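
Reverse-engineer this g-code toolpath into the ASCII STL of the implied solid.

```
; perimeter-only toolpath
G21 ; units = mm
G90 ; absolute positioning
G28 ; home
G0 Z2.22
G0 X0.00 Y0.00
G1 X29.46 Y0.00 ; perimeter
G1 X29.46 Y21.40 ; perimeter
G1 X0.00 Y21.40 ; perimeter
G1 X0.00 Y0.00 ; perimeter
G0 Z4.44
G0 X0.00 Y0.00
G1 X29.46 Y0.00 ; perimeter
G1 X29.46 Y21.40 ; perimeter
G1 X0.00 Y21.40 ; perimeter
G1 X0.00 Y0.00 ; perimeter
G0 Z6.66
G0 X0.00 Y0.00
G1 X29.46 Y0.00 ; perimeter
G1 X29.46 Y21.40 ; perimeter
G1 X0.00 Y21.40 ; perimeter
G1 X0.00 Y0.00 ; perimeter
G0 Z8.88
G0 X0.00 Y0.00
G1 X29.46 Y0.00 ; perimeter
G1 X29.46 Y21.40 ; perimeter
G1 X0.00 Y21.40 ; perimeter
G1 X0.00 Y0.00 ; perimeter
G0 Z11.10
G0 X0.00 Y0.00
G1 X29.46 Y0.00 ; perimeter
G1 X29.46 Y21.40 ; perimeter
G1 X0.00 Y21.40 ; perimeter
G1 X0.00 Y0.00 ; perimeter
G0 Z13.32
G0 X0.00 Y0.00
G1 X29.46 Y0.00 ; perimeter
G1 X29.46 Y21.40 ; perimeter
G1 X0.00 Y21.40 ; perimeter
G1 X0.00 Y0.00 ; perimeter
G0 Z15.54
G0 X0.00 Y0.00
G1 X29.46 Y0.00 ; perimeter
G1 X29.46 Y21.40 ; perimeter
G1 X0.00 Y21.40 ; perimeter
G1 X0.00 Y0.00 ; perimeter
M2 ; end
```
solid part
  facet normal 0.0000 0.0000 -1.0000
    outer loop
      vertex 29.46 21.40 0.00
      vertex 29.46 0.00 0.00
      vertex 0.00 0.00 0.00
    endloop
  endfacet
  facet normal 0.0000 0.0000 -1.0000
    outer loop
      vertex 0.00 21.40 0.00
      vertex 29.46 21.40 0.00
      vertex 0.00 0.00 0.00
    endloop
  endfacet
  facet normal 0.0000 0.0000 1.0000
    outer loop
      vertex 0.00 0.00 15.54
      vertex 29.46 0.00 15.54
      vertex 29.46 21.40 15.54
    endloop
  endfacet
  facet normal 0.0000 0.0000 1.0000
    outer loop
      vertex 0.00 0.00 15.54
      vertex 29.46 21.40 15.54
      vertex 0.00 21.40 15.54
    endloop
  endfacet
  facet normal 0.0000 -1.0000 0.0000
    outer loop
      vertex 0.00 0.00 0.00
      vertex 29.46 0.00 0.00
      vertex 29.46 0.00 15.54
    endloop
  endfacet
  facet normal 0.0000 -1.0000 0.0000
    outer loop
      vertex 0.00 0.00 0.00
      vertex 29.46 0.00 15.54
      vertex 0.00 0.00 15.54
    endloop
  endfacet
  facet normal 0.0000 1.0000 0.0000
    outer loop
      vertex 29.46 21.40 15.54
      vertex 29.46 21.40 0.00
      vertex 0.00 21.40 0.00
    endloop
  endfacet
  facet normal 0.0000 1.0000 0.0000
    outer loop
      vertex 0.00 21.40 15.54
      vertex 29.46 21.40 15.54
      vertex 0.00 21.40 0.00
    endloop
  endfacet
  facet normal -1.0000 0.0000 0.0000
    outer loop
      vertex 0.00 21.40 15.54
      vertex 0.00 21.40 0.00
      vertex 0.00 0.00 0.00
    endloop
  endfacet
  facet normal -1.0000 0.0000 0.0000
    outer loop
      vertex 0.00 0.00 15.54
      vertex 0.00 21.40 15.54
      vertex 0.00 0.00 0.00
    endloop
  endfacet
  facet normal 1.0000 0.0000 0.0000
    outer loop
      vertex 29.46 0.00 0.00
      vertex 29.46 21.40 0.00
      vertex 29.46 21.40 15.54
    endloop
  endfacet
  facet normal 1.0000 0.0000 0.0000
    outer loop
      vertex 29.46 0.00 0.00
      vertex 29.46 21.40 15.54
      vertex 29.46 0.00 15.54
    endloop
  endfacet
endsolid part

The G0 Z moves step by Δz≈2.22 mm. Every layer's G1 loop is the same polygon, so the solid is a straight extrusion of it from z=0 to z≈15.5. Closing with flat bottom and top caps and triangulating gives 12 facets — a rectangular box, roughly 29.5 × 21.4 mm footprint and 15.5 mm tall.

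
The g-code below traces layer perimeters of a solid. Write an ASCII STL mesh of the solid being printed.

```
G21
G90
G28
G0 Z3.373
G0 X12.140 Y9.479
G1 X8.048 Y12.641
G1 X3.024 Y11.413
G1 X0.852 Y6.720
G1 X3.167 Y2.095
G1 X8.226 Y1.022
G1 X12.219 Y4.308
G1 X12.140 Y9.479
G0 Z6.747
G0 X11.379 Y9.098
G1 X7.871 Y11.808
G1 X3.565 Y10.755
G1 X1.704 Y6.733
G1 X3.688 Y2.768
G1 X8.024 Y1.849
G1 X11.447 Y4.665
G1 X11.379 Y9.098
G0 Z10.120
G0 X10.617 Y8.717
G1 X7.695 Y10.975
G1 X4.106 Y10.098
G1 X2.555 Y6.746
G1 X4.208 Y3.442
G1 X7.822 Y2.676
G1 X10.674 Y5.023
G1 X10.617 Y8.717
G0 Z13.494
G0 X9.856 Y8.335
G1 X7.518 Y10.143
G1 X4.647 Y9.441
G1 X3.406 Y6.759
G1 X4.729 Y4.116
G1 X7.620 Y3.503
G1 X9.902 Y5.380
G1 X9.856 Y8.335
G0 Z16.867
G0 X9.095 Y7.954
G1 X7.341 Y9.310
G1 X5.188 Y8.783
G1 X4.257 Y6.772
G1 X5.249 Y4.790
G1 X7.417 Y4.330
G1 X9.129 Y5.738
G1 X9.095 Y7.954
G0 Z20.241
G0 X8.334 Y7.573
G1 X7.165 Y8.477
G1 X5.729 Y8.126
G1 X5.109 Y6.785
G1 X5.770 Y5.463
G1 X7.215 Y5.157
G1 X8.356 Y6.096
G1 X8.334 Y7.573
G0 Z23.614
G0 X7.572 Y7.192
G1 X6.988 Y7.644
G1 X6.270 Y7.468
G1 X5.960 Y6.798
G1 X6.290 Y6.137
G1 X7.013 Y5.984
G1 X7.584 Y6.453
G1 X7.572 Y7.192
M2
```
solid part
  facet normal 0.0000 0.0000 -1.0000
    outer loop
      vertex 2.483 12.070 0.000
      vertex 8.225 13.474 0.000
      vertex 12.901 9.860 0.000
    endloop
  endfacet
  facet normal 0.0000 0.0000 -1.0000
    outer loop
      vertex 0.001 6.707 0.000
      vertex 2.483 12.070 0.000
      vertex 12.901 9.860 0.000
    endloop
  endfacet
  facet normal 0.0000 0.0000 -1.0000
    outer loop
      vertex 2.647 1.421 0.000
      vertex 0.001 6.707 0.000
      vertex 12.901 9.860 0.000
    endloop
  endfacet
  facet normal 0.0000 0.0000 -1.0000
    outer loop
      vertex 8.428 0.195 0.000
      vertex 2.647 1.421 0.000
      vertex 12.901 9.860 0.000
    endloop
  endfacet
  facet normal 0.0000 0.0000 -1.0000
    outer loop
      vertex 12.992 3.950 0.000
      vertex 8.428 0.195 0.000
      vertex 12.901 9.860 0.000
    endloop
  endfacet
  facet normal 0.5963 0.7715 0.2217
    outer loop
      vertex 12.901 9.860 0.000
      vertex 8.225 13.474 0.000
      vertex 6.811 6.811 26.988
    endloop
  endfacet
  facet normal -0.2316 0.9472 0.2217
    outer loop
      vertex 8.225 13.474 0.000
      vertex 2.483 12.070 0.000
      vertex 6.811 6.811 26.988
    endloop
  endfacet
  facet normal -0.8849 0.4095 0.2217
    outer loop
      vertex 2.483 12.070 0.000
      vertex 0.001 6.707 0.000
      vertex 6.811 6.811 26.988
    endloop
  endfacet
  facet normal -0.8720 -0.4365 0.2217
    outer loop
      vertex 0.001 6.707 0.000
      vertex 2.647 1.421 0.000
      vertex 6.811 6.811 26.988
    endloop
  endfacet
  facet normal -0.2023 -0.9539 0.2217
    outer loop
      vertex 2.647 1.421 0.000
      vertex 8.428 0.195 0.000
      vertex 6.811 6.811 26.988
    endloop
  endfacet
  facet normal 0.6195 -0.7530 0.2217
    outer loop
      vertex 8.428 0.195 0.000
      vertex 12.992 3.950 0.000
      vertex 6.811 6.811 26.988
    endloop
  endfacet
  facet normal 0.9750 0.0150 0.2217
    outer loop
      vertex 12.992 3.950 0.000
      vertex 12.901 9.860 0.000
      vertex 6.811 6.811 26.988
    endloop
  endfacet
endsolid part

The G0 Z moves step by Δz≈3.373 mm. The G1 loops shrink linearly with z, so the solid tapers from its base footprint up to z≈27. Closing with a flat bottom cap and the tapered top and triangulating gives 12 facets — a regular 7-sided pyramid, base circumscribed radius ≈ 6.81 mm, apex at z ≈ 27 mm.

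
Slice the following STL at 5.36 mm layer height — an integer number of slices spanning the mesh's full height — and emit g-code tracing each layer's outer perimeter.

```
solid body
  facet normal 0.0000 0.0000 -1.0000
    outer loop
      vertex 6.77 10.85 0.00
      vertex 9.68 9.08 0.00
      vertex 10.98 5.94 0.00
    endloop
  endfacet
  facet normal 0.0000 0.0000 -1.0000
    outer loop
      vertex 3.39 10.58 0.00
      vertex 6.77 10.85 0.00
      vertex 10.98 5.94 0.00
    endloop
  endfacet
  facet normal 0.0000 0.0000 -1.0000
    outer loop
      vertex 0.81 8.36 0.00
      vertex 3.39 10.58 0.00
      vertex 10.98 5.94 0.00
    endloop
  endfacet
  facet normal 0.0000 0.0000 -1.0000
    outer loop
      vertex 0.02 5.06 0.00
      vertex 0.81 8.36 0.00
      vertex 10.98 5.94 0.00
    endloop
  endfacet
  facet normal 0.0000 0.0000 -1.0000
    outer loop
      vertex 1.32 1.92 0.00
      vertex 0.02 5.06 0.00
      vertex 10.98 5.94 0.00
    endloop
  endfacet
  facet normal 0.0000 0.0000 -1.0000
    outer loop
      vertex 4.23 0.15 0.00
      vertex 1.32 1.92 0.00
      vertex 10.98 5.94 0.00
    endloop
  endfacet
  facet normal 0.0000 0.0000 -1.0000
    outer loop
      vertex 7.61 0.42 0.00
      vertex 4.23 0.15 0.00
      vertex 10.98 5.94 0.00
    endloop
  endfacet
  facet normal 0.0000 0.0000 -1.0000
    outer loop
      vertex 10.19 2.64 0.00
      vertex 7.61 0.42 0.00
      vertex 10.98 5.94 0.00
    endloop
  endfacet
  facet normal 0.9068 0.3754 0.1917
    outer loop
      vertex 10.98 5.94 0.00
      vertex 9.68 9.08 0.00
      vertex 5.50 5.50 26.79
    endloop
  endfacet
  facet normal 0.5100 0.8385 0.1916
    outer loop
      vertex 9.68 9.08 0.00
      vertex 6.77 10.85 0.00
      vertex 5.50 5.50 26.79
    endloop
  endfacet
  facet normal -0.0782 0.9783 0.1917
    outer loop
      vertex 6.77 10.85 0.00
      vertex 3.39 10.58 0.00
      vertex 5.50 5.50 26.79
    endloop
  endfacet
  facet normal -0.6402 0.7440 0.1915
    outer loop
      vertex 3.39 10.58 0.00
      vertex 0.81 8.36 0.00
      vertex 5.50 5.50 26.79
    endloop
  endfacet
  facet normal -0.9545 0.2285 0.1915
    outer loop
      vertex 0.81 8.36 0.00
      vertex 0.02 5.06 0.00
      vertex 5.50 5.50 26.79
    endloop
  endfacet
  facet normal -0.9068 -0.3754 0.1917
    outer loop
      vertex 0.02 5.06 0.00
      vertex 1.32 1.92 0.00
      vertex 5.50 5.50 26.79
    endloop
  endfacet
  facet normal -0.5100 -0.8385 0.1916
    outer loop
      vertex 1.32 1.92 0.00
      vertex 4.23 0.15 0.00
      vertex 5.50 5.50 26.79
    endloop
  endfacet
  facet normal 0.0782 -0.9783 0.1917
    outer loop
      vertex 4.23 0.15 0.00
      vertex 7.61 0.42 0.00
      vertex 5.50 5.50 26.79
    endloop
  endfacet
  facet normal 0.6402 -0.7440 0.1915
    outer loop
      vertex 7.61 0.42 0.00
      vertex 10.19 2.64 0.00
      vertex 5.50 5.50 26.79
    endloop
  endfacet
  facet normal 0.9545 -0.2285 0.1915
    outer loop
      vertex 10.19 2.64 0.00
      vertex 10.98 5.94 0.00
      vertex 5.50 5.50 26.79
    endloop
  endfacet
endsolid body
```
; perimeter-only toolpath
G21 ; units = mm
G90 ; absolute positioning
G28 ; home
; layer 1
G0 Z5.36
G0 X9.88 Y5.85
G1 X8.84 Y8.36
G1 X6.52 Y9.78
G1 X3.81 Y9.56
G1 X1.75 Y7.79
G1 X1.12 Y5.15
G1 X2.16 Y2.64
G1 X4.48 Y1.22
G1 X7.19 Y1.44
G1 X9.25 Y3.21
G1 X9.88 Y5.85
; layer 2
G0 Z10.72
G0 X8.79 Y5.76
G1 X8.01 Y7.65
G1 X6.26 Y8.71
G1 X4.23 Y8.55
G1 X2.69 Y7.22
G1 X2.21 Y5.24
G1 X2.99 Y3.35
G1 X4.74 Y2.29
G1 X6.77 Y2.45
G1 X8.31 Y3.78
G1 X8.79 Y5.76
; layer 3
G0 Z16.07
G0 X7.69 Y5.68
G1 X7.17 Y6.93
G1 X6.01 Y7.64
G1 X4.66 Y7.53
G1 X3.62 Y6.64
G1 X3.31 Y5.32
G1 X3.83 Y4.07
G1 X4.99 Y3.36
G1 X6.34 Y3.47
G1 X7.38 Y4.36
G1 X7.69 Y5.68
; layer 4
G0 Z21.43
G0 X6.60 Y5.59
G1 X6.34 Y6.22
G1 X5.75 Y6.57
G1 X5.08 Y6.52
G1 X4.56 Y6.07
G1 X4.40 Y5.41
G1 X4.66 Y4.78
G1 X5.25 Y4.43
G1 X5.92 Y4.48
G1 X6.44 Y4.93
G1 X6.60 Y5.59
M2 ; end

The solid is a regular 10-sided pyramid, base circumscribed radius ≈ 5.5 mm, apex at z ≈ 26.8 mm. Slicing at Δz = 5.36 mm — 5 equal slices spanning the solid's height, so layer i sits at z = i·h/5 — gives 4 non-empty perimeters. Each is a 10-segment closed polygon; G0 lifts to the layer z and rapids to the start vertex, then G1 traces the edges. The cross-section shrinks linearly with z (the slice at the apex is degenerate and omitted).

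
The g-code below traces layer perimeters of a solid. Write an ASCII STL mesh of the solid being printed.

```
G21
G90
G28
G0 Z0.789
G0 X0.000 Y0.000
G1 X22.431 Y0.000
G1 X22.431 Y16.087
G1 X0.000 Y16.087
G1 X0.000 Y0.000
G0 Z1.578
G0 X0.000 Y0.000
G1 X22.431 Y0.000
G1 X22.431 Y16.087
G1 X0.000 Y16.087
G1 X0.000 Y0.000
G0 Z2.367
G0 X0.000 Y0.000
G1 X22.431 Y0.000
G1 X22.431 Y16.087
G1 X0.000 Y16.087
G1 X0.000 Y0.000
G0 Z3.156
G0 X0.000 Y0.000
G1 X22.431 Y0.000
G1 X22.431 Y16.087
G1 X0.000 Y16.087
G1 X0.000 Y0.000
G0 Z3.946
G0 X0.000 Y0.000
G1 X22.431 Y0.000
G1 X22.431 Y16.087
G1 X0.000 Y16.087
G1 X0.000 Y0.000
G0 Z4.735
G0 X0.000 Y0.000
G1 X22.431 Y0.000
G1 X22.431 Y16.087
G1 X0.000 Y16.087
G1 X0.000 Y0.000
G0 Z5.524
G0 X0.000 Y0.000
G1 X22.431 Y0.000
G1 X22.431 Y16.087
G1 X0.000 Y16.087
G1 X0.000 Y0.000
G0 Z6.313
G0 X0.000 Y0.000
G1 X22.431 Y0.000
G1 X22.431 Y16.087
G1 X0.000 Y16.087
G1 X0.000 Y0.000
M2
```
solid part
  facet normal 0.0000 0.0000 -1.0000
    outer loop
      vertex 22.431 16.087 0.000
      vertex 22.431 0.000 0.000
      vertex 0.000 0.000 0.000
    endloop
  endfacet
  facet normal 0.0000 0.0000 -1.0000
    outer loop
      vertex 0.000 16.087 0.000
      vertex 22.431 16.087 0.000
      vertex 0.000 0.000 0.000
    endloop
  endfacet
  facet normal 0.0000 0.0000 1.0000
    outer loop
      vertex 0.000 0.000 6.313
      vertex 22.431 0.000 6.313
      vertex 22.431 16.087 6.313
    endloop
  endfacet
  facet normal 0.0000 0.0000 1.0000
    outer loop
      vertex 0.000 0.000 6.313
      vertex 22.431 16.087 6.313
      vertex 0.000 16.087 6.313
    endloop
  endfacet
  facet normal 0.0000 -1.0000 0.0000
    outer loop
      vertex 0.000 0.000 0.000
      vertex 22.431 0.000 0.000
      vertex 22.431 0.000 6.313
    endloop
  endfacet
  facet normal 0.0000 -1.0000 0.0000
    outer loop
      vertex 0.000 0.000 0.000
      vertex 22.431 0.000 6.313
      vertex 0.000 0.000 6.313
    endloop
  endfacet
  facet normal 0.0000 1.0000 0.0000
    outer loop
      vertex 22.431 16.087 6.313
      vertex 22.431 16.087 0.000
      vertex 0.000 16.087 0.000
    endloop
  endfacet
  facet normal 0.0000 1.0000 0.0000
    outer loop
      vertex 0.000 16.087 6.313
      vertex 22.431 16.087 6.313
      vertex 0.000 16.087 0.000
    endloop
  endfacet
  facet normal -1.0000 0.0000 0.0000
    outer loop
      vertex 0.000 16.087 6.313
      vertex 0.000 16.087 0.000
      vertex 0.000 0.000 0.000
    endloop
  endfacet
  facet normal -1.0000 0.0000 0.0000
    outer loop
      vertex 0.000 0.000 6.313
      vertex 0.000 16.087 6.313
      vertex 0.000 0.000 0.000
    endloop
  endfacet
  facet normal 1.0000 0.0000 0.0000
    outer loop
      vertex 22.431 0.000 0.000
      vertex 22.431 16.087 0.000
      vertex 22.431 16.087 6.313
    endloop
  endfacet
  facet normal 1.0000 0.0000 0.0000
    outer loop
      vertex 22.431 0.000 0.000
      vertex 22.431 16.087 6.313
      vertex 22.431 0.000 6.313
    endloop
  endfacet
endsolid part

The G0 Z moves step by Δz≈0.789 mm. Every layer's G1 loop is the same polygon, so the solid is a straight extrusion of it from z=0 to z≈6.31. Closing with flat bottom and top caps and triangulating gives 12 facets — a rectangular box, roughly 22.4 × 16.1 mm footprint and 6.31 mm tall.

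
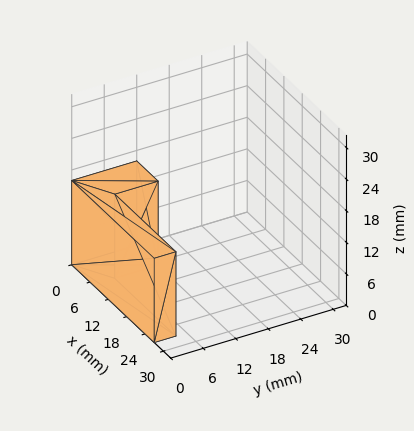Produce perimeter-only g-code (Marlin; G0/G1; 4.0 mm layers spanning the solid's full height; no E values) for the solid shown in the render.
Reading the render: the shape is an L-shaped prism: outer 27 × 12 mm, arm thicknesses ≈ 4 mm (horizontal) and 7 mm (vertical), extruded 16 mm in z (dimensions read to the nearest mm from the axis ticks). For the g-code, the solid's height is divided into equal slices at the stated Δz and each level perimeter traced with G1 moves after a G0 lift.

; perimeter-only toolpath
G21 ; units = mm
G90 ; absolute positioning
G28 ; home
; layer 1
G0 Z4.0
G0 X0.0 Y0.0
G1 X27.0 Y0.0
G1 X27.0 Y4.0
G1 X7.0 Y4.0
G1 X7.0 Y12.0
G1 X0.0 Y12.0
G1 X0.0 Y0.0
; layer 2
G0 Z8.0
G0 X0.0 Y0.0
G1 X27.0 Y0.0
G1 X27.0 Y4.0
G1 X7.0 Y4.0
G1 X7.0 Y12.0
G1 X0.0 Y12.0
G1 X0.0 Y0.0
; layer 3
G0 Z12.0
G0 X0.0 Y0.0
G1 X27.0 Y0.0
G1 X27.0 Y4.0
G1 X7.0 Y4.0
G1 X7.0 Y12.0
G1 X0.0 Y12.0
G1 X0.0 Y0.0
; layer 4
G0 Z16.0
G0 X0.0 Y0.0
G1 X27.0 Y0.0
G1 X27.0 Y4.0
G1 X7.0 Y4.0
G1 X7.0 Y12.0
G1 X0.0 Y12.0
G1 X0.0 Y0.0
M2 ; end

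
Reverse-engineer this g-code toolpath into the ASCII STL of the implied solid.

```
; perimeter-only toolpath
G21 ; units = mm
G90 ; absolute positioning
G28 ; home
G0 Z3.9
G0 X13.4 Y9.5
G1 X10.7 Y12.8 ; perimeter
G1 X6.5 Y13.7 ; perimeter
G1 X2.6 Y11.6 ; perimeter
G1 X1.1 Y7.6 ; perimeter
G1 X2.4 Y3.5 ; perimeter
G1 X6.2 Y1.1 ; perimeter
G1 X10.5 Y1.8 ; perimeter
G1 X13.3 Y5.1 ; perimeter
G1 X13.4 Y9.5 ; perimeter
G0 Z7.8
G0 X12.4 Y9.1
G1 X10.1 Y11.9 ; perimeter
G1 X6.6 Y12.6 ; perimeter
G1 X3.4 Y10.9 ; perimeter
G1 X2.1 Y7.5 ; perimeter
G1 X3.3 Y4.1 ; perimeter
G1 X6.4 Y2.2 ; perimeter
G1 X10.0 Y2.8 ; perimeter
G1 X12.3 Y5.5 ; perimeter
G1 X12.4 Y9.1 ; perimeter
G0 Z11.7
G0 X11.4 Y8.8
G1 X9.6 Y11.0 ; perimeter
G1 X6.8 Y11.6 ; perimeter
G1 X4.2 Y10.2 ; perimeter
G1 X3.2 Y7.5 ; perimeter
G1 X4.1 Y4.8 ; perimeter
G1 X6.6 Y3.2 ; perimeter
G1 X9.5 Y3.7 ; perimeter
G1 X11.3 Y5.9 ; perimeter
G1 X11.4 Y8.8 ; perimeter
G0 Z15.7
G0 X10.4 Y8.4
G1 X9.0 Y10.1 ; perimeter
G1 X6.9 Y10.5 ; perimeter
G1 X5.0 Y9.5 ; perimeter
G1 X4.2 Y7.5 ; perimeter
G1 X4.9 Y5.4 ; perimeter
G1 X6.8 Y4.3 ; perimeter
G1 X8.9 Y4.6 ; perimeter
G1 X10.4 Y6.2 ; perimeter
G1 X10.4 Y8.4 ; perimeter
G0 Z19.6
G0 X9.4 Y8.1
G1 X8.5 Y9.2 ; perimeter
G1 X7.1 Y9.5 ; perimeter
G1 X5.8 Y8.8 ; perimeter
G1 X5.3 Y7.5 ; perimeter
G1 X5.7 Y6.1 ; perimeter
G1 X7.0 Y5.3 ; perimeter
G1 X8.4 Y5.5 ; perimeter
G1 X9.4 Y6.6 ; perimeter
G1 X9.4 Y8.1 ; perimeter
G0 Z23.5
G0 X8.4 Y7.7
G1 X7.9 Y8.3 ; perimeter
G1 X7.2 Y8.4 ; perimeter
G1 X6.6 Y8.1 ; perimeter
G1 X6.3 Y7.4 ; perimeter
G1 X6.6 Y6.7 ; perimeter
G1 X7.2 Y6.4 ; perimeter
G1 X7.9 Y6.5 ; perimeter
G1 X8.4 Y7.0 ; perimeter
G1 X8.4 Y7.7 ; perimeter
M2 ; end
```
solid part
  facet normal 0.0000 0.0000 -1.0000
    outer loop
      vertex 6.3 14.7 0.0
      vertex 11.2 13.7 0.0
      vertex 14.4 9.8 0.0
    endloop
  endfacet
  facet normal 0.0000 0.0000 -1.0000
    outer loop
      vertex 1.8 12.3 0.0
      vertex 6.3 14.7 0.0
      vertex 14.4 9.8 0.0
    endloop
  endfacet
  facet normal 0.0000 0.0000 -1.0000
    outer loop
      vertex 0.0 7.6 0.0
      vertex 1.8 12.3 0.0
      vertex 14.4 9.8 0.0
    endloop
  endfacet
  facet normal 0.0000 0.0000 -1.0000
    outer loop
      vertex 1.6 2.8 0.0
      vertex 0.0 7.6 0.0
      vertex 14.4 9.8 0.0
    endloop
  endfacet
  facet normal 0.0000 0.0000 -1.0000
    outer loop
      vertex 6.0 0.1 0.0
      vertex 1.6 2.8 0.0
      vertex 14.4 9.8 0.0
    endloop
  endfacet
  facet normal 0.0000 0.0000 -1.0000
    outer loop
      vertex 11.0 0.9 0.0
      vertex 6.0 0.1 0.0
      vertex 14.4 9.8 0.0
    endloop
  endfacet
  facet normal 0.0000 0.0000 -1.0000
    outer loop
      vertex 14.3 4.7 0.0
      vertex 11.0 0.9 0.0
      vertex 14.4 9.8 0.0
    endloop
  endfacet
  facet normal 0.7494 0.6149 0.2453
    outer loop
      vertex 14.4 9.8 0.0
      vertex 11.2 13.7 0.0
      vertex 7.4 7.4 27.4
    endloop
  endfacet
  facet normal 0.1939 0.9499 0.2453
    outer loop
      vertex 11.2 13.7 0.0
      vertex 6.3 14.7 0.0
      vertex 7.4 7.4 27.4
    endloop
  endfacet
  facet normal -0.4561 0.8552 0.2462
    outer loop
      vertex 6.3 14.7 0.0
      vertex 1.8 12.3 0.0
      vertex 7.4 7.4 27.4
    endloop
  endfacet
  facet normal -0.9049 0.3466 0.2469
    outer loop
      vertex 1.8 12.3 0.0
      vertex 0.0 7.6 0.0
      vertex 7.4 7.4 27.4
    endloop
  endfacet
  facet normal -0.9195 -0.3065 0.2461
    outer loop
      vertex 0.0 7.6 0.0
      vertex 1.6 2.8 0.0
      vertex 7.4 7.4 27.4
    endloop
  endfacet
  facet normal -0.5069 -0.8261 0.2460
    outer loop
      vertex 1.6 2.8 0.0
      vertex 6.0 0.1 0.0
      vertex 7.4 7.4 27.4
    endloop
  endfacet
  facet normal 0.1531 -0.9568 0.2471
    outer loop
      vertex 6.0 0.1 0.0
      vertex 11.0 0.9 0.0
      vertex 7.4 7.4 27.4
    endloop
  endfacet
  facet normal 0.7317 -0.6354 0.2469
    outer loop
      vertex 11.0 0.9 0.0
      vertex 14.3 4.7 0.0
      vertex 7.4 7.4 27.4
    endloop
  endfacet
  facet normal 0.9691 -0.0190 0.2459
    outer loop
      vertex 14.3 4.7 0.0
      vertex 14.4 9.8 0.0
      vertex 7.4 7.4 27.4
    endloop
  endfacet
endsolid part

The G0 Z moves step by Δz≈3.9 mm. The G1 loops shrink linearly with z, so the solid tapers from its base footprint up to z≈27.4. Closing with a flat bottom cap and the tapered top and triangulating gives 16 facets — a regular 9-sided pyramid, base circumscribed radius ≈ 7.4 mm, apex at z ≈ 27.4 mm.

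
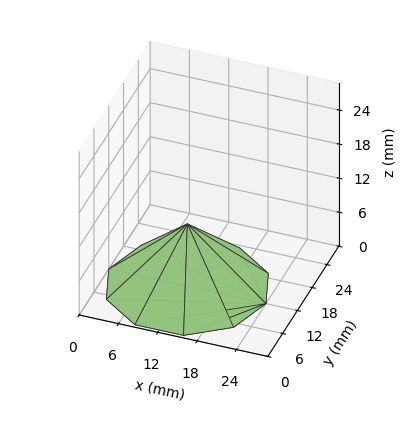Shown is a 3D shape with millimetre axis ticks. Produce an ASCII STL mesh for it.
Reading the render: the shape is a regular 10-sided pyramid, base circumscribed radius ≈ 12 mm, apex at z ≈ 11 mm (dimensions read to the nearest mm from the axis ticks). For the STL, each face is triangulated and given an outward normal.

solid part
  facet normal 0.0000 0.0000 -1.0000
    outer loop
      vertex 15.71 23.41 0.00
      vertex 21.71 19.05 0.00
      vertex 24.00 12.00 0.00
    endloop
  endfacet
  facet normal 0.0000 0.0000 -1.0000
    outer loop
      vertex 8.29 23.41 0.00
      vertex 15.71 23.41 0.00
      vertex 24.00 12.00 0.00
    endloop
  endfacet
  facet normal 0.0000 0.0000 -1.0000
    outer loop
      vertex 2.29 19.05 0.00
      vertex 8.29 23.41 0.00
      vertex 24.00 12.00 0.00
    endloop
  endfacet
  facet normal 0.0000 0.0000 -1.0000
    outer loop
      vertex 0.00 12.00 0.00
      vertex 2.29 19.05 0.00
      vertex 24.00 12.00 0.00
    endloop
  endfacet
  facet normal 0.0000 0.0000 -1.0000
    outer loop
      vertex 2.29 4.95 0.00
      vertex 0.00 12.00 0.00
      vertex 24.00 12.00 0.00
    endloop
  endfacet
  facet normal 0.0000 0.0000 -1.0000
    outer loop
      vertex 8.29 0.59 0.00
      vertex 2.29 4.95 0.00
      vertex 24.00 12.00 0.00
    endloop
  endfacet
  facet normal 0.0000 0.0000 -1.0000
    outer loop
      vertex 15.71 0.59 0.00
      vertex 8.29 0.59 0.00
      vertex 24.00 12.00 0.00
    endloop
  endfacet
  facet normal 0.0000 0.0000 -1.0000
    outer loop
      vertex 21.71 4.95 0.00
      vertex 15.71 0.59 0.00
      vertex 24.00 12.00 0.00
    endloop
  endfacet
  facet normal 0.6600 0.2144 0.7200
    outer loop
      vertex 24.00 12.00 0.00
      vertex 21.71 19.05 0.00
      vertex 12.00 12.00 11.00
    endloop
  endfacet
  facet normal 0.4080 0.5614 0.7200
    outer loop
      vertex 21.71 19.05 0.00
      vertex 15.71 23.41 0.00
      vertex 12.00 12.00 11.00
    endloop
  endfacet
  facet normal 0.0000 0.6941 0.7199
    outer loop
      vertex 15.71 23.41 0.00
      vertex 8.29 23.41 0.00
      vertex 12.00 12.00 11.00
    endloop
  endfacet
  facet normal -0.4080 0.5614 0.7200
    outer loop
      vertex 8.29 23.41 0.00
      vertex 2.29 19.05 0.00
      vertex 12.00 12.00 11.00
    endloop
  endfacet
  facet normal -0.6600 0.2144 0.7200
    outer loop
      vertex 2.29 19.05 0.00
      vertex 0.00 12.00 0.00
      vertex 12.00 12.00 11.00
    endloop
  endfacet
  facet normal -0.6600 -0.2144 0.7200
    outer loop
      vertex 0.00 12.00 0.00
      vertex 2.29 4.95 0.00
      vertex 12.00 12.00 11.00
    endloop
  endfacet
  facet normal -0.4080 -0.5614 0.7200
    outer loop
      vertex 2.29 4.95 0.00
      vertex 8.29 0.59 0.00
      vertex 12.00 12.00 11.00
    endloop
  endfacet
  facet normal 0.0000 -0.6941 0.7199
    outer loop
      vertex 8.29 0.59 0.00
      vertex 15.71 0.59 0.00
      vertex 12.00 12.00 11.00
    endloop
  endfacet
  facet normal 0.4080 -0.5614 0.7200
    outer loop
      vertex 15.71 0.59 0.00
      vertex 21.71 4.95 0.00
      vertex 12.00 12.00 11.00
    endloop
  endfacet
  facet normal 0.6600 -0.2144 0.7200
    outer loop
      vertex 21.71 4.95 0.00
      vertex 24.00 12.00 0.00
      vertex 12.00 12.00 11.00
    endloop
  endfacet
endsolid part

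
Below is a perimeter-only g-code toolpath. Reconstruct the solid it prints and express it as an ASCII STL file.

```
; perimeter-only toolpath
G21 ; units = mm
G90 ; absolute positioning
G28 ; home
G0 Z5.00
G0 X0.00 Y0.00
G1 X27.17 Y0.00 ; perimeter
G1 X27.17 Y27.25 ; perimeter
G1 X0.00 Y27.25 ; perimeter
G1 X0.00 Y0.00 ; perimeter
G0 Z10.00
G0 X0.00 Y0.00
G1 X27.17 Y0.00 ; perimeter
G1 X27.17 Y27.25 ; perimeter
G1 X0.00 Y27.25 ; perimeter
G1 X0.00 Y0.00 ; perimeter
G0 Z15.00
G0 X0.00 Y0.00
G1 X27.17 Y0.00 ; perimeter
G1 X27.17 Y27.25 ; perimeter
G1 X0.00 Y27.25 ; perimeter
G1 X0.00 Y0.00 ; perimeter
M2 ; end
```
solid part
  facet normal 0.0000 0.0000 -1.0000
    outer loop
      vertex 27.17 27.25 0.00
      vertex 27.17 0.00 0.00
      vertex 0.00 0.00 0.00
    endloop
  endfacet
  facet normal 0.0000 0.0000 -1.0000
    outer loop
      vertex 0.00 27.25 0.00
      vertex 27.17 27.25 0.00
      vertex 0.00 0.00 0.00
    endloop
  endfacet
  facet normal 0.0000 0.0000 1.0000
    outer loop
      vertex 0.00 0.00 15.00
      vertex 27.17 0.00 15.00
      vertex 27.17 27.25 15.00
    endloop
  endfacet
  facet normal 0.0000 0.0000 1.0000
    outer loop
      vertex 0.00 0.00 15.00
      vertex 27.17 27.25 15.00
      vertex 0.00 27.25 15.00
    endloop
  endfacet
  facet normal 0.0000 -1.0000 0.0000
    outer loop
      vertex 0.00 0.00 0.00
      vertex 27.17 0.00 0.00
      vertex 27.17 0.00 15.00
    endloop
  endfacet
  facet normal 0.0000 -1.0000 0.0000
    outer loop
      vertex 0.00 0.00 0.00
      vertex 27.17 0.00 15.00
      vertex 0.00 0.00 15.00
    endloop
  endfacet
  facet normal 0.0000 1.0000 0.0000
    outer loop
      vertex 27.17 27.25 15.00
      vertex 27.17 27.25 0.00
      vertex 0.00 27.25 0.00
    endloop
  endfacet
  facet normal 0.0000 1.0000 0.0000
    outer loop
      vertex 0.00 27.25 15.00
      vertex 27.17 27.25 15.00
      vertex 0.00 27.25 0.00
    endloop
  endfacet
  facet normal -1.0000 0.0000 0.0000
    outer loop
      vertex 0.00 27.25 15.00
      vertex 0.00 27.25 0.00
      vertex 0.00 0.00 0.00
    endloop
  endfacet
  facet normal -1.0000 0.0000 0.0000
    outer loop
      vertex 0.00 0.00 15.00
      vertex 0.00 27.25 15.00
      vertex 0.00 0.00 0.00
    endloop
  endfacet
  facet normal 1.0000 0.0000 0.0000
    outer loop
      vertex 27.17 0.00 0.00
      vertex 27.17 27.25 0.00
      vertex 27.17 27.25 15.00
    endloop
  endfacet
  facet normal 1.0000 0.0000 0.0000
    outer loop
      vertex 27.17 0.00 0.00
      vertex 27.17 27.25 15.00
      vertex 27.17 0.00 15.00
    endloop
  endfacet
endsolid part

The G0 Z moves step by Δz≈5.00 mm. Every layer's G1 loop is the same polygon, so the solid is a straight extrusion of it from z=0 to z≈15. Closing with flat bottom and top caps and triangulating gives 12 facets — a rectangular box, roughly 27.2 × 27.2 mm footprint and 15 mm tall.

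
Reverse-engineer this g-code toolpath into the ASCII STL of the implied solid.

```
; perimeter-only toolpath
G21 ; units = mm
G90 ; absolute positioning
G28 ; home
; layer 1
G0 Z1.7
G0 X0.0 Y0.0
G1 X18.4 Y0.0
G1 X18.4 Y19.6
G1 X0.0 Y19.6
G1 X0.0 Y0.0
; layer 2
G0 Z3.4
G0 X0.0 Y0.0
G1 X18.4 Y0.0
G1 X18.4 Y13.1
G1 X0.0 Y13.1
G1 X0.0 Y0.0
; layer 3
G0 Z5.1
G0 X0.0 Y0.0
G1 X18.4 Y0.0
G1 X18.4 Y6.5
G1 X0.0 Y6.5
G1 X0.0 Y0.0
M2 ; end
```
solid part
  facet normal 0.0000 0.0000 -1.0000
    outer loop
      vertex 18.4 26.2 0.0
      vertex 18.4 0.0 0.0
      vertex 0.0 0.0 0.0
    endloop
  endfacet
  facet normal 0.0000 0.0000 -1.0000
    outer loop
      vertex 0.0 26.2 0.0
      vertex 18.4 26.2 0.0
      vertex 0.0 0.0 0.0
    endloop
  endfacet
  facet normal 0.0000 -1.0000 0.0000
    outer loop
      vertex 0.0 0.0 0.0
      vertex 18.4 0.0 0.0
      vertex 18.4 0.0 6.8
    endloop
  endfacet
  facet normal 0.0000 -1.0000 0.0000
    outer loop
      vertex 0.0 0.0 0.0
      vertex 18.4 0.0 6.8
      vertex 0.0 0.0 6.8
    endloop
  endfacet
  facet normal 0.0000 0.2512 0.9679
    outer loop
      vertex 0.0 0.0 6.8
      vertex 18.4 0.0 6.8
      vertex 18.4 26.2 0.0
    endloop
  endfacet
  facet normal 0.0000 0.2512 0.9679
    outer loop
      vertex 0.0 0.0 6.8
      vertex 18.4 26.2 0.0
      vertex 0.0 26.2 0.0
    endloop
  endfacet
  facet normal -1.0000 0.0000 0.0000
    outer loop
      vertex 0.0 0.0 6.8
      vertex 0.0 26.2 0.0
      vertex 0.0 0.0 0.0
    endloop
  endfacet
  facet normal 1.0000 0.0000 0.0000
    outer loop
      vertex 18.4 0.0 0.0
      vertex 18.4 26.2 0.0
      vertex 18.4 0.0 6.8
    endloop
  endfacet
endsolid part

The G0 Z moves step by Δz≈1.7 mm. The G1 loops shrink linearly with z, so the solid tapers from its base footprint up to z≈6.8. Closing with a flat bottom cap and the tapered top and triangulating gives 8 facets — a wedge (ramp): 18.4 × 26.2 mm base, rising to 6.8 mm along the y=0 edge and sloping linearly to z=0 at y=26.2.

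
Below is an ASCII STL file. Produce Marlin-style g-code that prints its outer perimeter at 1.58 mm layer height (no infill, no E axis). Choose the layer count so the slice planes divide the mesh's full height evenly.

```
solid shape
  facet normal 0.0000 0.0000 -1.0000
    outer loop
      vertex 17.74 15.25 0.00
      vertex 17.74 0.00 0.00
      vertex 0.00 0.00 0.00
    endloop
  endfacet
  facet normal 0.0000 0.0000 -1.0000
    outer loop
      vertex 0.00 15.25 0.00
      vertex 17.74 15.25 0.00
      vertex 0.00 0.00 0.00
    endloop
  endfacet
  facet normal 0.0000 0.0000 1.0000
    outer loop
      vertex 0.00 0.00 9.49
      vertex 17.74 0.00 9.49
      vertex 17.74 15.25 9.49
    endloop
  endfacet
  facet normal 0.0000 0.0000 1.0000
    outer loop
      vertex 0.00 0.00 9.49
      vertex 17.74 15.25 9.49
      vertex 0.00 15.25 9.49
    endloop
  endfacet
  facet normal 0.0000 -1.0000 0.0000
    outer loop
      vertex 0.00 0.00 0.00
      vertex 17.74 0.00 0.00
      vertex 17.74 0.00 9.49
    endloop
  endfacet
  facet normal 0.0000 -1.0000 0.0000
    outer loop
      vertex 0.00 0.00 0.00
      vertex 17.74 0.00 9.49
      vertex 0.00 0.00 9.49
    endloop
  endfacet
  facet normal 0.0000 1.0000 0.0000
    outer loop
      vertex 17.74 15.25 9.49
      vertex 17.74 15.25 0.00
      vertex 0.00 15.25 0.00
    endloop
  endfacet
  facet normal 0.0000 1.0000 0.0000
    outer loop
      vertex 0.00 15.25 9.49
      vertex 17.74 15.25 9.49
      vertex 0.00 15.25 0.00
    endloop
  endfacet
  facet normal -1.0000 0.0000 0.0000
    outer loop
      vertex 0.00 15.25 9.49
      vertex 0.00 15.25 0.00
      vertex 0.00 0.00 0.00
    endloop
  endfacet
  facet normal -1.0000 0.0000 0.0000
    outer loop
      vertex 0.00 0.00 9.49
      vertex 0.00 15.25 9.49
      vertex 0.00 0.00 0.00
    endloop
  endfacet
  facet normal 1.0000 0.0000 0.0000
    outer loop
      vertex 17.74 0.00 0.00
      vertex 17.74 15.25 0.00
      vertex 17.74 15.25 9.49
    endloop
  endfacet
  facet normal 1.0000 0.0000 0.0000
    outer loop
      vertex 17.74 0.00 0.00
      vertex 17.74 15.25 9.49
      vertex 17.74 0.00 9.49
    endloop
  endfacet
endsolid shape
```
; perimeter-only toolpath
G21 ; units = mm
G90 ; absolute positioning
G28 ; home
; layer 1
G0 Z1.58
G0 X0.00 Y0.00
G1 X17.74 Y0.00
G1 X17.74 Y15.25
G1 X0.00 Y15.25
G1 X0.00 Y0.00
; layer 2
G0 Z3.16
G0 X0.00 Y0.00
G1 X17.74 Y0.00
G1 X17.74 Y15.25
G1 X0.00 Y15.25
G1 X0.00 Y0.00
; layer 3
G0 Z4.75
G0 X0.00 Y0.00
G1 X17.74 Y0.00
G1 X17.74 Y15.25
G1 X0.00 Y15.25
G1 X0.00 Y0.00
; layer 4
G0 Z6.33
G0 X0.00 Y0.00
G1 X17.74 Y0.00
G1 X17.74 Y15.25
G1 X0.00 Y15.25
G1 X0.00 Y0.00
; layer 5
G0 Z7.91
G0 X0.00 Y0.00
G1 X17.74 Y0.00
G1 X17.74 Y15.25
G1 X0.00 Y15.25
G1 X0.00 Y0.00
; layer 6
G0 Z9.49
G0 X0.00 Y0.00
G1 X17.74 Y0.00
G1 X17.74 Y15.25
G1 X0.00 Y15.25
G1 X0.00 Y0.00
M2 ; end

The solid is a rectangular box, roughly 17.7 × 15.2 mm footprint and 9.49 mm tall. Slicing at Δz = 1.58 mm — 6 equal slices spanning the solid's height, so layer i sits at z = i·h/6 — gives 6 non-empty perimeters. Each is a 4-segment closed polygon; G0 lifts to the layer z and rapids to the start vertex, then G1 traces the edges.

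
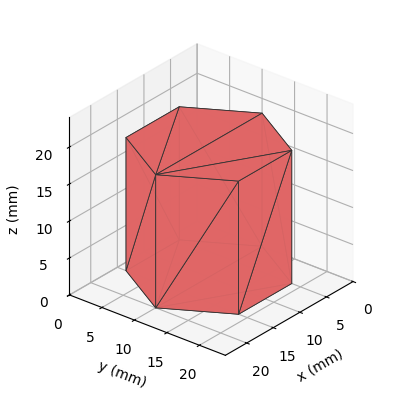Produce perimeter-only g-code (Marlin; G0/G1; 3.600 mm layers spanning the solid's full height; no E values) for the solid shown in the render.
Reading the render: the shape is a regular 6-sided prism (a cylinder approximated with 6 flat sides), circumscribed radius ≈ 10 mm, height ≈ 18 mm (dimensions read to the nearest mm from the axis ticks). For the g-code, the solid's height is divided into equal slices at the stated Δz and each level perimeter traced with G1 moves after a G0 lift.

; perimeter-only toolpath
G21 ; units = mm
G90 ; absolute positioning
G28 ; home
; layer 1
G0 Z3.600
G0 X20.000 Y10.000
G1 X15.000 Y18.660
G1 X5.000 Y18.660
G1 X0.000 Y10.000
G1 X5.000 Y1.340
G1 X15.000 Y1.340
G1 X20.000 Y10.000
; layer 2
G0 Z7.200
G0 X20.000 Y10.000
G1 X15.000 Y18.660
G1 X5.000 Y18.660
G1 X0.000 Y10.000
G1 X5.000 Y1.340
G1 X15.000 Y1.340
G1 X20.000 Y10.000
; layer 3
G0 Z10.800
G0 X20.000 Y10.000
G1 X15.000 Y18.660
G1 X5.000 Y18.660
G1 X0.000 Y10.000
G1 X5.000 Y1.340
G1 X15.000 Y1.340
G1 X20.000 Y10.000
; layer 4
G0 Z14.400
G0 X20.000 Y10.000
G1 X15.000 Y18.660
G1 X5.000 Y18.660
G1 X0.000 Y10.000
G1 X5.000 Y1.340
G1 X15.000 Y1.340
G1 X20.000 Y10.000
; layer 5
G0 Z18.000
G0 X20.000 Y10.000
G1 X15.000 Y18.660
G1 X5.000 Y18.660
G1 X0.000 Y10.000
G1 X5.000 Y1.340
G1 X15.000 Y1.340
G1 X20.000 Y10.000
M2 ; end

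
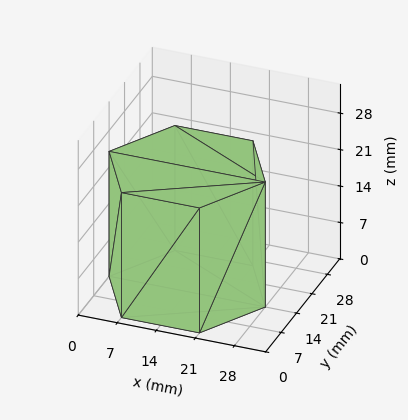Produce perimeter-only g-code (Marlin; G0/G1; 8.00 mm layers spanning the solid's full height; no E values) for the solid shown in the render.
Reading the render: the shape is a regular 6-sided prism (a cylinder approximated with 6 flat sides), circumscribed radius ≈ 14 mm, height ≈ 24 mm (dimensions read to the nearest mm from the axis ticks). For the g-code, the solid's height is divided into equal slices at the stated Δz and each level perimeter traced with G1 moves after a G0 lift.

; perimeter-only toolpath
G21 ; units = mm
G90 ; absolute positioning
G28 ; home
; layer 1
G0 Z8.00
G0 X28.00 Y14.00
G1 X21.00 Y26.12
G1 X7.00 Y26.12
G1 X0.00 Y14.00
G1 X7.00 Y1.88
G1 X21.00 Y1.88
G1 X28.00 Y14.00
; layer 2
G0 Z16.00
G0 X28.00 Y14.00
G1 X21.00 Y26.12
G1 X7.00 Y26.12
G1 X0.00 Y14.00
G1 X7.00 Y1.88
G1 X21.00 Y1.88
G1 X28.00 Y14.00
; layer 3
G0 Z24.00
G0 X28.00 Y14.00
G1 X21.00 Y26.12
G1 X7.00 Y26.12
G1 X0.00 Y14.00
G1 X7.00 Y1.88
G1 X21.00 Y1.88
G1 X28.00 Y14.00
M2 ; end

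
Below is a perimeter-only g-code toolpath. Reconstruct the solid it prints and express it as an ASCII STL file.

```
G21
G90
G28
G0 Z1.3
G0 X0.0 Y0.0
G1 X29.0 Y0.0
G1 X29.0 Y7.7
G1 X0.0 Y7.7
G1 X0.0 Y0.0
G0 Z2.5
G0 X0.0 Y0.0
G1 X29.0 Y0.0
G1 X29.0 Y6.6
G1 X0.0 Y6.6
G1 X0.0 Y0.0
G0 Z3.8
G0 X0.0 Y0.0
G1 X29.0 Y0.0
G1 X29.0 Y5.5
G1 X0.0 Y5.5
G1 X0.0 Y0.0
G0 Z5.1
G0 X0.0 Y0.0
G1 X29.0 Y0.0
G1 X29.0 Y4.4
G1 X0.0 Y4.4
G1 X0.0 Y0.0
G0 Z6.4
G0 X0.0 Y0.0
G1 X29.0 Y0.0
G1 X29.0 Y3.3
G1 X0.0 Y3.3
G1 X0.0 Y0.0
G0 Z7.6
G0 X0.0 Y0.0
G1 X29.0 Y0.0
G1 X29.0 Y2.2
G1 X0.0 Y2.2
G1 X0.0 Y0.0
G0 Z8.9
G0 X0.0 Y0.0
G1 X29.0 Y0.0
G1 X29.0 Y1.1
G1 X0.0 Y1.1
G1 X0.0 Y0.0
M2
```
solid part
  facet normal 0.0000 0.0000 -1.0000
    outer loop
      vertex 29.0 8.8 0.0
      vertex 29.0 0.0 0.0
      vertex 0.0 0.0 0.0
    endloop
  endfacet
  facet normal 0.0000 0.0000 -1.0000
    outer loop
      vertex 0.0 8.8 0.0
      vertex 29.0 8.8 0.0
      vertex 0.0 0.0 0.0
    endloop
  endfacet
  facet normal 0.0000 -1.0000 0.0000
    outer loop
      vertex 0.0 0.0 0.0
      vertex 29.0 0.0 0.0
      vertex 29.0 0.0 10.2
    endloop
  endfacet
  facet normal 0.0000 -1.0000 0.0000
    outer loop
      vertex 0.0 0.0 0.0
      vertex 29.0 0.0 10.2
      vertex 0.0 0.0 10.2
    endloop
  endfacet
  facet normal 0.0000 0.7572 0.6532
    outer loop
      vertex 0.0 0.0 10.2
      vertex 29.0 0.0 10.2
      vertex 29.0 8.8 0.0
    endloop
  endfacet
  facet normal 0.0000 0.7572 0.6532
    outer loop
      vertex 0.0 0.0 10.2
      vertex 29.0 8.8 0.0
      vertex 0.0 8.8 0.0
    endloop
  endfacet
  facet normal -1.0000 0.0000 0.0000
    outer loop
      vertex 0.0 0.0 10.2
      vertex 0.0 8.8 0.0
      vertex 0.0 0.0 0.0
    endloop
  endfacet
  facet normal 1.0000 0.0000 0.0000
    outer loop
      vertex 29.0 0.0 0.0
      vertex 29.0 8.8 0.0
      vertex 29.0 0.0 10.2
    endloop
  endfacet
endsolid part

The G0 Z moves step by Δz≈1.3 mm. The G1 loops shrink linearly with z, so the solid tapers from its base footprint up to z≈10.2. Closing with a flat bottom cap and the tapered top and triangulating gives 8 facets — a wedge (ramp): 29 × 8.8 mm base, rising to 10.2 mm along the y=0 edge and sloping linearly to z=0 at y=8.8.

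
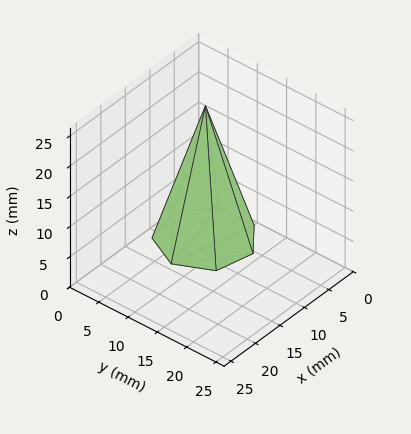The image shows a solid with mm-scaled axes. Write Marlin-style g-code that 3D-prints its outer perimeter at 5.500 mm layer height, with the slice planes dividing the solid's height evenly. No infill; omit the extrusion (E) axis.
Reading the render: the shape is a regular 7-sided pyramid, base circumscribed radius ≈ 7 mm, apex at z ≈ 22 mm (dimensions read to the nearest mm from the axis ticks). For the g-code, the solid's height is divided into equal slices at the stated Δz and each level perimeter traced with G1 moves after a G0 lift.

; perimeter-only toolpath
G21 ; units = mm
G90 ; absolute positioning
G28 ; home
; layer 1
G0 Z5.500
G0 X12.250 Y7.000
G1 X10.273 Y11.105
G1 X5.832 Y12.118
G1 X2.270 Y9.278
G1 X2.270 Y4.722
G1 X5.832 Y1.882
G1 X10.273 Y2.895
G1 X12.250 Y7.000
; layer 2
G0 Z11.000
G0 X10.500 Y7.000
G1 X9.182 Y9.736
G1 X6.221 Y10.412
G1 X3.846 Y8.518
G1 X3.846 Y5.482
G1 X6.221 Y3.588
G1 X9.182 Y4.263
G1 X10.500 Y7.000
; layer 3
G0 Z16.500
G0 X8.750 Y7.000
G1 X8.091 Y8.368
G1 X6.611 Y8.706
G1 X5.423 Y7.759
G1 X5.423 Y6.241
G1 X6.611 Y5.294
G1 X8.091 Y5.632
G1 X8.750 Y7.000
M2 ; end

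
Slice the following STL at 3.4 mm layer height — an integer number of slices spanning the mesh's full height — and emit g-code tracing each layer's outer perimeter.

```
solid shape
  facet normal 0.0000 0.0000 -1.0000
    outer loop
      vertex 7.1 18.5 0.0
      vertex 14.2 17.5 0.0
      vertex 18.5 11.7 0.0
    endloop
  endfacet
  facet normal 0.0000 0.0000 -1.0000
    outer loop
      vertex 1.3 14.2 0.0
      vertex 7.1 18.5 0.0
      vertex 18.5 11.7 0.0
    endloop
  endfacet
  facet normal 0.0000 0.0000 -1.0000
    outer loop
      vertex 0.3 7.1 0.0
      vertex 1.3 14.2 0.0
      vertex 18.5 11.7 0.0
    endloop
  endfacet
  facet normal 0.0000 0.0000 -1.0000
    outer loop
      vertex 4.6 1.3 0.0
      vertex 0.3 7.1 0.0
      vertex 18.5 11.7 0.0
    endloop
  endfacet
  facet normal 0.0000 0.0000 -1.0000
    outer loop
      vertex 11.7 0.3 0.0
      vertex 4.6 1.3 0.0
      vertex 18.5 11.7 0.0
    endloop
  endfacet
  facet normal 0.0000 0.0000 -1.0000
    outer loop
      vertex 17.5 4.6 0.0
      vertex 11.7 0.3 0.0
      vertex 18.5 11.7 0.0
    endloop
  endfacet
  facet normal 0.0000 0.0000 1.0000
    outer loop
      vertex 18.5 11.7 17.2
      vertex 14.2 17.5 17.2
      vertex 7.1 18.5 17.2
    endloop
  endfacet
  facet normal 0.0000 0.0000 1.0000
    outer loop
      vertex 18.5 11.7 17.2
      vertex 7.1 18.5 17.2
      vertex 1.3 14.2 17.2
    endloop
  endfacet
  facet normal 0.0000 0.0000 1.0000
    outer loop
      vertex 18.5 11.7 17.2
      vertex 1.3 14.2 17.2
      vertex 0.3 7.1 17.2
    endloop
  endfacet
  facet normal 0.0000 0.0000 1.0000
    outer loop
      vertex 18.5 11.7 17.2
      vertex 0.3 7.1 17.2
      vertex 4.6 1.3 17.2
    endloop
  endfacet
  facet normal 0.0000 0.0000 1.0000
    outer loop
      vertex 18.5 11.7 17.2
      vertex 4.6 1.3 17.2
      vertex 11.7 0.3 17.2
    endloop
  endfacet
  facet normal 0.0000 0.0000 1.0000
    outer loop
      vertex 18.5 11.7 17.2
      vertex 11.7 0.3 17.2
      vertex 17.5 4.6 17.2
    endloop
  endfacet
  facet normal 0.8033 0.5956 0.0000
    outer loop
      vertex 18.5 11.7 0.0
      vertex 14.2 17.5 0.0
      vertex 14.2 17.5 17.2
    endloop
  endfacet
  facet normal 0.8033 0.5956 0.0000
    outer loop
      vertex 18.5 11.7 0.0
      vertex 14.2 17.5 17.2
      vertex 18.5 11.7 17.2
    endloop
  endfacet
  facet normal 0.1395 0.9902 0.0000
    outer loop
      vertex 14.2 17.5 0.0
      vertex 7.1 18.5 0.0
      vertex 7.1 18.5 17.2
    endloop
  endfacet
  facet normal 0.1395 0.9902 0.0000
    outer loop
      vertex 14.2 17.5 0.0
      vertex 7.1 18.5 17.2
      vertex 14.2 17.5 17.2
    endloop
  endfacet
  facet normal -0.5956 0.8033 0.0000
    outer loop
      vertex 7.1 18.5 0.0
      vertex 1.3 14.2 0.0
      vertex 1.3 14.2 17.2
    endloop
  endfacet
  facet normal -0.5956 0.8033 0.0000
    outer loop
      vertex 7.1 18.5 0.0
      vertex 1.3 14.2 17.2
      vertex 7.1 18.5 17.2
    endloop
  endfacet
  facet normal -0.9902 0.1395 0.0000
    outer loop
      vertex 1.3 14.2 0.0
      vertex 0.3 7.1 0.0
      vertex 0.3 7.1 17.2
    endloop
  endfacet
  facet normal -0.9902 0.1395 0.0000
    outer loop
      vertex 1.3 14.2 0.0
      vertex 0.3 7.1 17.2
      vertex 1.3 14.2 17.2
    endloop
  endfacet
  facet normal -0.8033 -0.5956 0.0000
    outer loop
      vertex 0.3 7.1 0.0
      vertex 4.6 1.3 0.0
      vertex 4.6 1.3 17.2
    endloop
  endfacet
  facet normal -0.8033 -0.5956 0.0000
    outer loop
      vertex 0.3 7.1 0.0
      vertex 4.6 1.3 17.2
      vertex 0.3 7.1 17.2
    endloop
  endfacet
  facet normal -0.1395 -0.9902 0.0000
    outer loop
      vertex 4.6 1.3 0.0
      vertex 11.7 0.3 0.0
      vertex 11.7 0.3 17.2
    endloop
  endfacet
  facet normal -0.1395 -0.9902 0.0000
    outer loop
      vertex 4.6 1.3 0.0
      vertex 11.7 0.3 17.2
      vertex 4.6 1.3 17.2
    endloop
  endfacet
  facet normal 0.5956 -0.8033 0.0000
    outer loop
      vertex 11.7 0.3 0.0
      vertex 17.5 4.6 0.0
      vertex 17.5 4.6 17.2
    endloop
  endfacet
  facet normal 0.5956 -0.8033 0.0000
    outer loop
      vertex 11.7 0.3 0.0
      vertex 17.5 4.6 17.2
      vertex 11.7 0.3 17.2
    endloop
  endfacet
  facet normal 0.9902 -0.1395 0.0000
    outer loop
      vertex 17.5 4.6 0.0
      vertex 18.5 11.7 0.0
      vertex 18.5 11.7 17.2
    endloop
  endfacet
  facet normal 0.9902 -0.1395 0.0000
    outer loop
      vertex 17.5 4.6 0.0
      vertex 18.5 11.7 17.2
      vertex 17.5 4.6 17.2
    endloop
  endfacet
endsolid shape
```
; perimeter-only toolpath
G21 ; units = mm
G90 ; absolute positioning
G28 ; home
; layer 1
G0 Z3.4
G0 X18.5 Y11.7
G1 X14.2 Y17.5
G1 X7.1 Y18.5
G1 X1.3 Y14.2
G1 X0.3 Y7.1
G1 X4.6 Y1.3
G1 X11.7 Y0.3
G1 X17.5 Y4.6
G1 X18.5 Y11.7
; layer 2
G0 Z6.9
G0 X18.5 Y11.7
G1 X14.2 Y17.5
G1 X7.1 Y18.5
G1 X1.3 Y14.2
G1 X0.3 Y7.1
G1 X4.6 Y1.3
G1 X11.7 Y0.3
G1 X17.5 Y4.6
G1 X18.5 Y11.7
; layer 3
G0 Z10.3
G0 X18.5 Y11.7
G1 X14.2 Y17.5
G1 X7.1 Y18.5
G1 X1.3 Y14.2
G1 X0.3 Y7.1
G1 X4.6 Y1.3
G1 X11.7 Y0.3
G1 X17.5 Y4.6
G1 X18.5 Y11.7
; layer 4
G0 Z13.8
G0 X18.5 Y11.7
G1 X14.2 Y17.5
G1 X7.1 Y18.5
G1 X1.3 Y14.2
G1 X0.3 Y7.1
G1 X4.6 Y1.3
G1 X11.7 Y0.3
G1 X17.5 Y4.6
G1 X18.5 Y11.7
; layer 5
G0 Z17.2
G0 X18.5 Y11.7
G1 X14.2 Y17.5
G1 X7.1 Y18.5
G1 X1.3 Y14.2
G1 X0.3 Y7.1
G1 X4.6 Y1.3
G1 X11.7 Y0.3
G1 X17.5 Y4.6
G1 X18.5 Y11.7
M2 ; end

The solid is a regular 8-sided prism (a cylinder approximated with 8 flat sides), circumscribed radius ≈ 9.4 mm, height ≈ 17.2 mm. Slicing at Δz = 3.4 mm — 5 equal slices spanning the solid's height, so layer i sits at z = i·h/5 — gives 5 non-empty perimeters. Each is a 8-segment closed polygon; G0 lifts to the layer z and rapids to the start vertex, then G1 traces the edges.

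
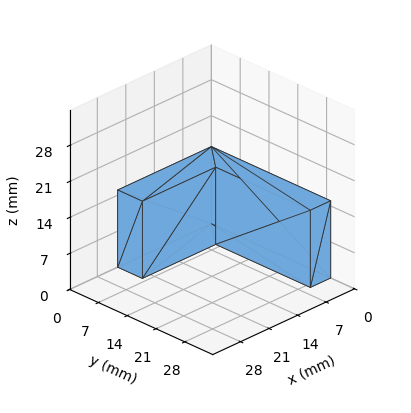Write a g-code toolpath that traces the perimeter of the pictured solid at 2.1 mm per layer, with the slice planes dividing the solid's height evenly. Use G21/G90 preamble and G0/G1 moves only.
Reading the render: the shape is an L-shaped prism: outer 23 × 29 mm, arm thicknesses ≈ 6 mm (horizontal) and 5 mm (vertical), extruded 15 mm in z (dimensions read to the nearest mm from the axis ticks). For the g-code, the solid's height is divided into equal slices at the stated Δz and each level perimeter traced with G1 moves after a G0 lift.

; perimeter-only toolpath
G21 ; units = mm
G90 ; absolute positioning
G28 ; home
; layer 1
G0 Z2.1
G0 X0.0 Y0.0
G1 X23.0 Y0.0
G1 X23.0 Y6.0
G1 X5.0 Y6.0
G1 X5.0 Y29.0
G1 X0.0 Y29.0
G1 X0.0 Y0.0
; layer 2
G0 Z4.3
G0 X0.0 Y0.0
G1 X23.0 Y0.0
G1 X23.0 Y6.0
G1 X5.0 Y6.0
G1 X5.0 Y29.0
G1 X0.0 Y29.0
G1 X0.0 Y0.0
; layer 3
G0 Z6.4
G0 X0.0 Y0.0
G1 X23.0 Y0.0
G1 X23.0 Y6.0
G1 X5.0 Y6.0
G1 X5.0 Y29.0
G1 X0.0 Y29.0
G1 X0.0 Y0.0
; layer 4
G0 Z8.6
G0 X0.0 Y0.0
G1 X23.0 Y0.0
G1 X23.0 Y6.0
G1 X5.0 Y6.0
G1 X5.0 Y29.0
G1 X0.0 Y29.0
G1 X0.0 Y0.0
; layer 5
G0 Z10.7
G0 X0.0 Y0.0
G1 X23.0 Y0.0
G1 X23.0 Y6.0
G1 X5.0 Y6.0
G1 X5.0 Y29.0
G1 X0.0 Y29.0
G1 X0.0 Y0.0
; layer 6
G0 Z12.9
G0 X0.0 Y0.0
G1 X23.0 Y0.0
G1 X23.0 Y6.0
G1 X5.0 Y6.0
G1 X5.0 Y29.0
G1 X0.0 Y29.0
G1 X0.0 Y0.0
; layer 7
G0 Z15.0
G0 X0.0 Y0.0
G1 X23.0 Y0.0
G1 X23.0 Y6.0
G1 X5.0 Y6.0
G1 X5.0 Y29.0
G1 X0.0 Y29.0
G1 X0.0 Y0.0
M2 ; end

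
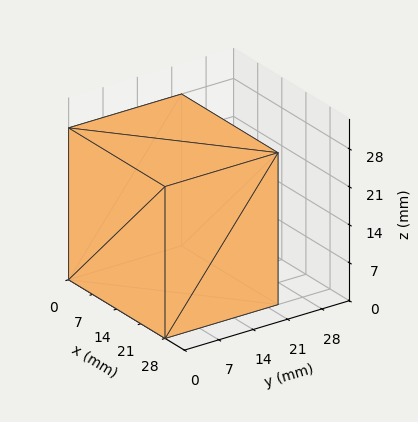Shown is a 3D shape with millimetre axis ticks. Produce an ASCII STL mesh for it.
Reading the render: the shape is a rectangular box, roughly 28 × 23 mm footprint and 28 mm tall (dimensions read to the nearest mm from the axis ticks). For the STL, each face is triangulated and given an outward normal.

solid part
  facet normal 0.0000 0.0000 -1.0000
    outer loop
      vertex 28.0 23.0 0.0
      vertex 28.0 0.0 0.0
      vertex 0.0 0.0 0.0
    endloop
  endfacet
  facet normal 0.0000 0.0000 -1.0000
    outer loop
      vertex 0.0 23.0 0.0
      vertex 28.0 23.0 0.0
      vertex 0.0 0.0 0.0
    endloop
  endfacet
  facet normal 0.0000 0.0000 1.0000
    outer loop
      vertex 0.0 0.0 28.0
      vertex 28.0 0.0 28.0
      vertex 28.0 23.0 28.0
    endloop
  endfacet
  facet normal 0.0000 0.0000 1.0000
    outer loop
      vertex 0.0 0.0 28.0
      vertex 28.0 23.0 28.0
      vertex 0.0 23.0 28.0
    endloop
  endfacet
  facet normal 0.0000 -1.0000 0.0000
    outer loop
      vertex 0.0 0.0 0.0
      vertex 28.0 0.0 0.0
      vertex 28.0 0.0 28.0
    endloop
  endfacet
  facet normal 0.0000 -1.0000 0.0000
    outer loop
      vertex 0.0 0.0 0.0
      vertex 28.0 0.0 28.0
      vertex 0.0 0.0 28.0
    endloop
  endfacet
  facet normal 0.0000 1.0000 0.0000
    outer loop
      vertex 28.0 23.0 28.0
      vertex 28.0 23.0 0.0
      vertex 0.0 23.0 0.0
    endloop
  endfacet
  facet normal 0.0000 1.0000 0.0000
    outer loop
      vertex 0.0 23.0 28.0
      vertex 28.0 23.0 28.0
      vertex 0.0 23.0 0.0
    endloop
  endfacet
  facet normal -1.0000 0.0000 0.0000
    outer loop
      vertex 0.0 23.0 28.0
      vertex 0.0 23.0 0.0
      vertex 0.0 0.0 0.0
    endloop
  endfacet
  facet normal -1.0000 0.0000 0.0000
    outer loop
      vertex 0.0 0.0 28.0
      vertex 0.0 23.0 28.0
      vertex 0.0 0.0 0.0
    endloop
  endfacet
  facet normal 1.0000 0.0000 0.0000
    outer loop
      vertex 28.0 0.0 0.0
      vertex 28.0 23.0 0.0
      vertex 28.0 23.0 28.0
    endloop
  endfacet
  facet normal 1.0000 0.0000 0.0000
    outer loop
      vertex 28.0 0.0 0.0
      vertex 28.0 23.0 28.0
      vertex 28.0 0.0 28.0
    endloop
  endfacet
endsolid part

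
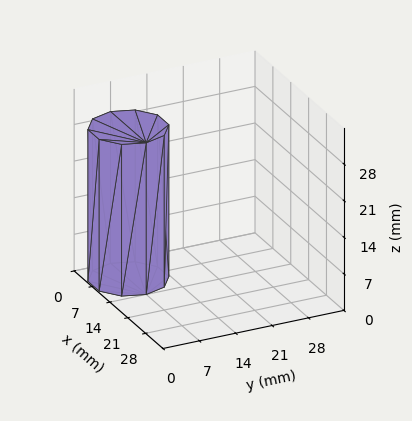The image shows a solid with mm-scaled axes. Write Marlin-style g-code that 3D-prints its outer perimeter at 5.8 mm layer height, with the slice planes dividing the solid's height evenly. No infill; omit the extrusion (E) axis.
Reading the render: the shape is a regular 10-sided prism (a cylinder approximated with 10 flat sides), circumscribed radius ≈ 7 mm, height ≈ 29 mm (dimensions read to the nearest mm from the axis ticks). For the g-code, the solid's height is divided into equal slices at the stated Δz and each level perimeter traced with G1 moves after a G0 lift.

; perimeter-only toolpath
G21 ; units = mm
G90 ; absolute positioning
G28 ; home
; layer 1
G0 Z5.8
G0 X14.0 Y7.0
G1 X12.7 Y11.1
G1 X9.2 Y13.7
G1 X4.8 Y13.7
G1 X1.3 Y11.1
G1 X0.0 Y7.0
G1 X1.3 Y2.9
G1 X4.8 Y0.3
G1 X9.2 Y0.3
G1 X12.7 Y2.9
G1 X14.0 Y7.0
; layer 2
G0 Z11.6
G0 X14.0 Y7.0
G1 X12.7 Y11.1
G1 X9.2 Y13.7
G1 X4.8 Y13.7
G1 X1.3 Y11.1
G1 X0.0 Y7.0
G1 X1.3 Y2.9
G1 X4.8 Y0.3
G1 X9.2 Y0.3
G1 X12.7 Y2.9
G1 X14.0 Y7.0
; layer 3
G0 Z17.4
G0 X14.0 Y7.0
G1 X12.7 Y11.1
G1 X9.2 Y13.7
G1 X4.8 Y13.7
G1 X1.3 Y11.1
G1 X0.0 Y7.0
G1 X1.3 Y2.9
G1 X4.8 Y0.3
G1 X9.2 Y0.3
G1 X12.7 Y2.9
G1 X14.0 Y7.0
; layer 4
G0 Z23.2
G0 X14.0 Y7.0
G1 X12.7 Y11.1
G1 X9.2 Y13.7
G1 X4.8 Y13.7
G1 X1.3 Y11.1
G1 X0.0 Y7.0
G1 X1.3 Y2.9
G1 X4.8 Y0.3
G1 X9.2 Y0.3
G1 X12.7 Y2.9
G1 X14.0 Y7.0
; layer 5
G0 Z29.0
G0 X14.0 Y7.0
G1 X12.7 Y11.1
G1 X9.2 Y13.7
G1 X4.8 Y13.7
G1 X1.3 Y11.1
G1 X0.0 Y7.0
G1 X1.3 Y2.9
G1 X4.8 Y0.3
G1 X9.2 Y0.3
G1 X12.7 Y2.9
G1 X14.0 Y7.0
M2 ; end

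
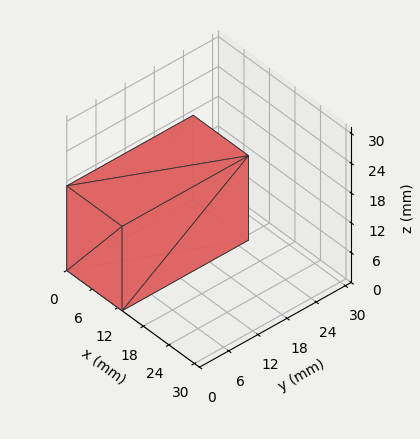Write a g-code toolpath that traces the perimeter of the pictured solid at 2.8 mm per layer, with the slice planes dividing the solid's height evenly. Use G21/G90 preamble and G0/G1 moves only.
Reading the render: the shape is a rectangular box, roughly 13 × 26 mm footprint and 17 mm tall (dimensions read to the nearest mm from the axis ticks). For the g-code, the solid's height is divided into equal slices at the stated Δz and each level perimeter traced with G1 moves after a G0 lift.

; perimeter-only toolpath
G21 ; units = mm
G90 ; absolute positioning
G28 ; home
; layer 1
G0 Z2.8
G0 X0.0 Y0.0
G1 X13.0 Y0.0
G1 X13.0 Y26.0
G1 X0.0 Y26.0
G1 X0.0 Y0.0
; layer 2
G0 Z5.7
G0 X0.0 Y0.0
G1 X13.0 Y0.0
G1 X13.0 Y26.0
G1 X0.0 Y26.0
G1 X0.0 Y0.0
; layer 3
G0 Z8.5
G0 X0.0 Y0.0
G1 X13.0 Y0.0
G1 X13.0 Y26.0
G1 X0.0 Y26.0
G1 X0.0 Y0.0
; layer 4
G0 Z11.3
G0 X0.0 Y0.0
G1 X13.0 Y0.0
G1 X13.0 Y26.0
G1 X0.0 Y26.0
G1 X0.0 Y0.0
; layer 5
G0 Z14.2
G0 X0.0 Y0.0
G1 X13.0 Y0.0
G1 X13.0 Y26.0
G1 X0.0 Y26.0
G1 X0.0 Y0.0
; layer 6
G0 Z17.0
G0 X0.0 Y0.0
G1 X13.0 Y0.0
G1 X13.0 Y26.0
G1 X0.0 Y26.0
G1 X0.0 Y0.0
M2 ; end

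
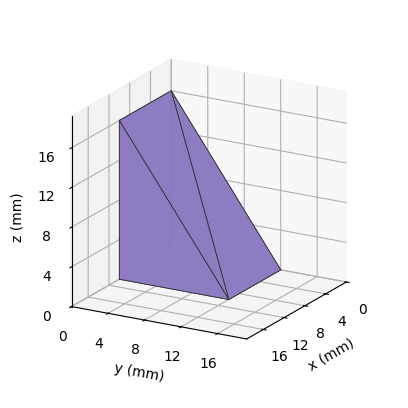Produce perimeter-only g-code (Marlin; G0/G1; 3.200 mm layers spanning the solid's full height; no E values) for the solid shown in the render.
Reading the render: the shape is a wedge (ramp): 10 × 12 mm base, rising to 16 mm along the y=0 edge and sloping linearly to z=0 at y=12 (dimensions read to the nearest mm from the axis ticks). For the g-code, the solid's height is divided into equal slices at the stated Δz and each level perimeter traced with G1 moves after a G0 lift.

; perimeter-only toolpath
G21 ; units = mm
G90 ; absolute positioning
G28 ; home
; layer 1
G0 Z3.200
G0 X0.000 Y0.000
G1 X10.000 Y0.000
G1 X10.000 Y9.600
G1 X0.000 Y9.600
G1 X0.000 Y0.000
; layer 2
G0 Z6.400
G0 X0.000 Y0.000
G1 X10.000 Y0.000
G1 X10.000 Y7.200
G1 X0.000 Y7.200
G1 X0.000 Y0.000
; layer 3
G0 Z9.600
G0 X0.000 Y0.000
G1 X10.000 Y0.000
G1 X10.000 Y4.800
G1 X0.000 Y4.800
G1 X0.000 Y0.000
; layer 4
G0 Z12.800
G0 X0.000 Y0.000
G1 X10.000 Y0.000
G1 X10.000 Y2.400
G1 X0.000 Y2.400
G1 X0.000 Y0.000
M2 ; end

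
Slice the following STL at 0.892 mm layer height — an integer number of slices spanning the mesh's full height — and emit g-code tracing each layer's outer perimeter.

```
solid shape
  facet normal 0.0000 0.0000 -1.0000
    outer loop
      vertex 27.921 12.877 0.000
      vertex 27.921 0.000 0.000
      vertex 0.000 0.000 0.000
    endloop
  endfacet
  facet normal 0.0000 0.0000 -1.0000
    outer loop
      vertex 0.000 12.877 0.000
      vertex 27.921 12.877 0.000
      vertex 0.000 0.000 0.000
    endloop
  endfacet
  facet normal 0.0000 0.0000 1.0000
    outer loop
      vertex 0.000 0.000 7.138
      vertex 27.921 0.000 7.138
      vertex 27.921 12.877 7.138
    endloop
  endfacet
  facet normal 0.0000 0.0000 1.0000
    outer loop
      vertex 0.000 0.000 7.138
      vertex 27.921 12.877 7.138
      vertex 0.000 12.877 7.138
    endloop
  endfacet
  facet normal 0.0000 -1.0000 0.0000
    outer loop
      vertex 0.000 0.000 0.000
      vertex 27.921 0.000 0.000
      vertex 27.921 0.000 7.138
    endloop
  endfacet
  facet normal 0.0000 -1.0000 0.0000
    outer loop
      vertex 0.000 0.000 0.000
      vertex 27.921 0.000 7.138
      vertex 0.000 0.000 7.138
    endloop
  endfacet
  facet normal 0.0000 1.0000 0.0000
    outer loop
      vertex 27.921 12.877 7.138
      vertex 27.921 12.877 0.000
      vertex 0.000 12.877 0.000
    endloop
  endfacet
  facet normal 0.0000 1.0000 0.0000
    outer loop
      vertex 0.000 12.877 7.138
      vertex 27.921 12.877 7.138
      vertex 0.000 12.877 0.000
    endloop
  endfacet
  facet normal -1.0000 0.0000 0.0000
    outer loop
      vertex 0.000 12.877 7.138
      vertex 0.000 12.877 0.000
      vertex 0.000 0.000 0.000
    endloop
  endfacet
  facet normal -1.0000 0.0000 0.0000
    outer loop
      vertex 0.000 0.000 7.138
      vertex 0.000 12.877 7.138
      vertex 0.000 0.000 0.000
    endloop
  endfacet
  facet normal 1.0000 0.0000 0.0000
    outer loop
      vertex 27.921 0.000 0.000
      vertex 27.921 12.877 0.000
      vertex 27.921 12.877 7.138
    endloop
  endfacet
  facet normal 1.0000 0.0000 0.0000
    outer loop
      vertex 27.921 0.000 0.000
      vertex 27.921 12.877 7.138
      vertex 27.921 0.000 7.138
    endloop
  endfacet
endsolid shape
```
; perimeter-only toolpath
G21 ; units = mm
G90 ; absolute positioning
G28 ; home
; layer 1
G0 Z0.892
G0 X0.000 Y0.000
G1 X27.921 Y0.000
G1 X27.921 Y12.877
G1 X0.000 Y12.877
G1 X0.000 Y0.000
; layer 2
G0 Z1.784
G0 X0.000 Y0.000
G1 X27.921 Y0.000
G1 X27.921 Y12.877
G1 X0.000 Y12.877
G1 X0.000 Y0.000
; layer 3
G0 Z2.677
G0 X0.000 Y0.000
G1 X27.921 Y0.000
G1 X27.921 Y12.877
G1 X0.000 Y12.877
G1 X0.000 Y0.000
; layer 4
G0 Z3.569
G0 X0.000 Y0.000
G1 X27.921 Y0.000
G1 X27.921 Y12.877
G1 X0.000 Y12.877
G1 X0.000 Y0.000
; layer 5
G0 Z4.461
G0 X0.000 Y0.000
G1 X27.921 Y0.000
G1 X27.921 Y12.877
G1 X0.000 Y12.877
G1 X0.000 Y0.000
; layer 6
G0 Z5.354
G0 X0.000 Y0.000
G1 X27.921 Y0.000
G1 X27.921 Y12.877
G1 X0.000 Y12.877
G1 X0.000 Y0.000
; layer 7
G0 Z6.246
G0 X0.000 Y0.000
G1 X27.921 Y0.000
G1 X27.921 Y12.877
G1 X0.000 Y12.877
G1 X0.000 Y0.000
; layer 8
G0 Z7.138
G0 X0.000 Y0.000
G1 X27.921 Y0.000
G1 X27.921 Y12.877
G1 X0.000 Y12.877
G1 X0.000 Y0.000
M2 ; end

The solid is a rectangular box, roughly 27.9 × 12.9 mm footprint and 7.14 mm tall. Slicing at Δz = 0.892 mm — 8 equal slices spanning the solid's height, so layer i sits at z = i·h/8 — gives 8 non-empty perimeters. Each is a 4-segment closed polygon; G0 lifts to the layer z and rapids to the start vertex, then G1 traces the edges.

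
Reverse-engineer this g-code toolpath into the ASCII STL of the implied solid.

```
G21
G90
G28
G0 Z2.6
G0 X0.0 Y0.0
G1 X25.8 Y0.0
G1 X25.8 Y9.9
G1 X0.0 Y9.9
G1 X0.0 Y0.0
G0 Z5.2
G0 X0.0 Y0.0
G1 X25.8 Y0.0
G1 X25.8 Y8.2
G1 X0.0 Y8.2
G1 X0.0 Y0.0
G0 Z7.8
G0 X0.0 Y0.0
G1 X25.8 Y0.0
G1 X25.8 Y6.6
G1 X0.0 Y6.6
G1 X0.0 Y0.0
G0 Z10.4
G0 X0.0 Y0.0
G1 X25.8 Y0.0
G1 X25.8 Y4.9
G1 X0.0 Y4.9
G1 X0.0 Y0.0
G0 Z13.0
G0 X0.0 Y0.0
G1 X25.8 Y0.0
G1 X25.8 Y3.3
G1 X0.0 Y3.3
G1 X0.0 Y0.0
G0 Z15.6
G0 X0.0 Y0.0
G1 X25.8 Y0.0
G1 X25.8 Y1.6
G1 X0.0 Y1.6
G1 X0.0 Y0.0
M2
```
solid part
  facet normal 0.0000 0.0000 -1.0000
    outer loop
      vertex 25.8 11.5 0.0
      vertex 25.8 0.0 0.0
      vertex 0.0 0.0 0.0
    endloop
  endfacet
  facet normal 0.0000 0.0000 -1.0000
    outer loop
      vertex 0.0 11.5 0.0
      vertex 25.8 11.5 0.0
      vertex 0.0 0.0 0.0
    endloop
  endfacet
  facet normal 0.0000 -1.0000 0.0000
    outer loop
      vertex 0.0 0.0 0.0
      vertex 25.8 0.0 0.0
      vertex 25.8 0.0 18.2
    endloop
  endfacet
  facet normal 0.0000 -1.0000 0.0000
    outer loop
      vertex 0.0 0.0 0.0
      vertex 25.8 0.0 18.2
      vertex 0.0 0.0 18.2
    endloop
  endfacet
  facet normal 0.0000 0.8454 0.5342
    outer loop
      vertex 0.0 0.0 18.2
      vertex 25.8 0.0 18.2
      vertex 25.8 11.5 0.0
    endloop
  endfacet
  facet normal 0.0000 0.8454 0.5342
    outer loop
      vertex 0.0 0.0 18.2
      vertex 25.8 11.5 0.0
      vertex 0.0 11.5 0.0
    endloop
  endfacet
  facet normal -1.0000 0.0000 0.0000
    outer loop
      vertex 0.0 0.0 18.2
      vertex 0.0 11.5 0.0
      vertex 0.0 0.0 0.0
    endloop
  endfacet
  facet normal 1.0000 0.0000 0.0000
    outer loop
      vertex 25.8 0.0 0.0
      vertex 25.8 11.5 0.0
      vertex 25.8 0.0 18.2
    endloop
  endfacet
endsolid part

The G0 Z moves step by Δz≈2.6 mm. The G1 loops shrink linearly with z, so the solid tapers from its base footprint up to z≈18.2. Closing with a flat bottom cap and the tapered top and triangulating gives 8 facets — a wedge (ramp): 25.8 × 11.5 mm base, rising to 18.2 mm along the y=0 edge and sloping linearly to z=0 at y=11.5.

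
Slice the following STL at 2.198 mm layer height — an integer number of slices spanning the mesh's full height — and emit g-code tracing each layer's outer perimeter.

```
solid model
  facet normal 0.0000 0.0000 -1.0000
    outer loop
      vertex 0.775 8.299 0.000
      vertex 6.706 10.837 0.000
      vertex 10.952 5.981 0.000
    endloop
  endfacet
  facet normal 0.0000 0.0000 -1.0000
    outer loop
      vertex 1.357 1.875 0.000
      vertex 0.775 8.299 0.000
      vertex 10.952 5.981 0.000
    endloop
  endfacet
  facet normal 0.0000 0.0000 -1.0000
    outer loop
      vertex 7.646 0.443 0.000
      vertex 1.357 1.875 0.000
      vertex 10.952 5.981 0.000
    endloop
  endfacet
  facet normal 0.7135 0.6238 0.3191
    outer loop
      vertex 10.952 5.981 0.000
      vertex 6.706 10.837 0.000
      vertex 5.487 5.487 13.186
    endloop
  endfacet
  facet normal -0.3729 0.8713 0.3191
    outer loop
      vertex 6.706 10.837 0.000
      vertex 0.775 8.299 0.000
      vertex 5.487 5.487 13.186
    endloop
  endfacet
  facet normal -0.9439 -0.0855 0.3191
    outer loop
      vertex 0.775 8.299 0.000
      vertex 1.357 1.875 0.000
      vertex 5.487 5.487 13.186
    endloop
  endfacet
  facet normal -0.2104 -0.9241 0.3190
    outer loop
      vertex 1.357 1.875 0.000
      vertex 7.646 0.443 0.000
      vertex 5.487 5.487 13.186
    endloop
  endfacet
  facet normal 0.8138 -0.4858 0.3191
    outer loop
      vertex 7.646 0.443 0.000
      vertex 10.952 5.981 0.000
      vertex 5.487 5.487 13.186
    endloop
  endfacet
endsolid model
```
; perimeter-only toolpath
G21 ; units = mm
G90 ; absolute positioning
G28 ; home
; layer 1
G0 Z2.198
G0 X10.041 Y5.899
G1 X6.503 Y9.945
G1 X1.560 Y7.830
G1 X2.045 Y2.477
G1 X7.286 Y1.284
G1 X10.041 Y5.899
; layer 2
G0 Z4.395
G0 X9.130 Y5.816
G1 X6.300 Y9.054
G1 X2.346 Y7.362
G1 X2.734 Y3.079
G1 X6.926 Y2.124
G1 X9.130 Y5.816
; layer 3
G0 Z6.593
G0 X8.220 Y5.734
G1 X6.097 Y8.162
G1 X3.131 Y6.893
G1 X3.422 Y3.681
G1 X6.566 Y2.965
G1 X8.220 Y5.734
; layer 4
G0 Z8.791
G0 X7.309 Y5.652
G1 X5.893 Y7.270
G1 X3.916 Y6.424
G1 X4.110 Y4.283
G1 X6.207 Y3.806
G1 X7.309 Y5.652
; layer 5
G0 Z10.988
G0 X6.398 Y5.569
G1 X5.690 Y6.379
G1 X4.702 Y5.956
G1 X4.799 Y4.885
G1 X5.847 Y4.646
G1 X6.398 Y5.569
M2 ; end

The solid is a regular 5-sided pyramid, base circumscribed radius ≈ 5.49 mm, apex at z ≈ 13.2 mm. Slicing at Δz = 2.198 mm — 6 equal slices spanning the solid's height, so layer i sits at z = i·h/6 — gives 5 non-empty perimeters. Each is a 5-segment closed polygon; G0 lifts to the layer z and rapids to the start vertex, then G1 traces the edges. The cross-section shrinks linearly with z (the slice at the apex is degenerate and omitted).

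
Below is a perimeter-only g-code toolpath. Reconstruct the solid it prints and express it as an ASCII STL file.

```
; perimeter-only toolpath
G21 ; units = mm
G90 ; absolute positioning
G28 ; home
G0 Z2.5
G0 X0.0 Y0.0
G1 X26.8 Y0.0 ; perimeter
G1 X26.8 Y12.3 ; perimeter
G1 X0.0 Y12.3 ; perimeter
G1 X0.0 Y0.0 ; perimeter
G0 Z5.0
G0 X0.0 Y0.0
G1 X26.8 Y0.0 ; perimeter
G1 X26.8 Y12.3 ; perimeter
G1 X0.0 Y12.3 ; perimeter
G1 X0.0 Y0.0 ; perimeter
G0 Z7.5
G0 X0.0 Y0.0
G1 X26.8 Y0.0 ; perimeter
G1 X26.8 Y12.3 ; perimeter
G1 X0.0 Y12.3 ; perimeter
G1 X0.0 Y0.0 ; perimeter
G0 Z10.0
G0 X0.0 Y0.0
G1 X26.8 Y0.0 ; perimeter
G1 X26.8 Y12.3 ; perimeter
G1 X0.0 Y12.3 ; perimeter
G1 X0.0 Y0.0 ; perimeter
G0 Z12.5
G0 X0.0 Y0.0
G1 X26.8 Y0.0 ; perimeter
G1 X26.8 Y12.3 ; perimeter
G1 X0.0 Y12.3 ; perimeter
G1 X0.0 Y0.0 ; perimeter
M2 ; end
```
solid part
  facet normal 0.0000 0.0000 -1.0000
    outer loop
      vertex 26.8 12.3 0.0
      vertex 26.8 0.0 0.0
      vertex 0.0 0.0 0.0
    endloop
  endfacet
  facet normal 0.0000 0.0000 -1.0000
    outer loop
      vertex 0.0 12.3 0.0
      vertex 26.8 12.3 0.0
      vertex 0.0 0.0 0.0
    endloop
  endfacet
  facet normal 0.0000 0.0000 1.0000
    outer loop
      vertex 0.0 0.0 12.5
      vertex 26.8 0.0 12.5
      vertex 26.8 12.3 12.5
    endloop
  endfacet
  facet normal 0.0000 0.0000 1.0000
    outer loop
      vertex 0.0 0.0 12.5
      vertex 26.8 12.3 12.5
      vertex 0.0 12.3 12.5
    endloop
  endfacet
  facet normal 0.0000 -1.0000 0.0000
    outer loop
      vertex 0.0 0.0 0.0
      vertex 26.8 0.0 0.0
      vertex 26.8 0.0 12.5
    endloop
  endfacet
  facet normal 0.0000 -1.0000 0.0000
    outer loop
      vertex 0.0 0.0 0.0
      vertex 26.8 0.0 12.5
      vertex 0.0 0.0 12.5
    endloop
  endfacet
  facet normal 0.0000 1.0000 0.0000
    outer loop
      vertex 26.8 12.3 12.5
      vertex 26.8 12.3 0.0
      vertex 0.0 12.3 0.0
    endloop
  endfacet
  facet normal 0.0000 1.0000 0.0000
    outer loop
      vertex 0.0 12.3 12.5
      vertex 26.8 12.3 12.5
      vertex 0.0 12.3 0.0
    endloop
  endfacet
  facet normal -1.0000 0.0000 0.0000
    outer loop
      vertex 0.0 12.3 12.5
      vertex 0.0 12.3 0.0
      vertex 0.0 0.0 0.0
    endloop
  endfacet
  facet normal -1.0000 0.0000 0.0000
    outer loop
      vertex 0.0 0.0 12.5
      vertex 0.0 12.3 12.5
      vertex 0.0 0.0 0.0
    endloop
  endfacet
  facet normal 1.0000 0.0000 0.0000
    outer loop
      vertex 26.8 0.0 0.0
      vertex 26.8 12.3 0.0
      vertex 26.8 12.3 12.5
    endloop
  endfacet
  facet normal 1.0000 0.0000 0.0000
    outer loop
      vertex 26.8 0.0 0.0
      vertex 26.8 12.3 12.5
      vertex 26.8 0.0 12.5
    endloop
  endfacet
endsolid part

The G0 Z moves step by Δz≈2.5 mm. Every layer's G1 loop is the same polygon, so the solid is a straight extrusion of it from z=0 to z≈12.5. Closing with flat bottom and top caps and triangulating gives 12 facets — a rectangular box, roughly 26.8 × 12.3 mm footprint and 12.5 mm tall.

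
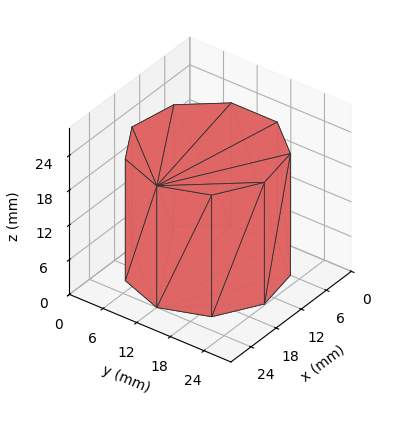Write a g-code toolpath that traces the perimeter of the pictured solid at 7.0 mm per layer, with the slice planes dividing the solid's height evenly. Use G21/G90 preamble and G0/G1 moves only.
Reading the render: the shape is a regular 9-sided prism (a cylinder approximated with 9 flat sides), circumscribed radius ≈ 12 mm, height ≈ 21 mm (dimensions read to the nearest mm from the axis ticks). For the g-code, the solid's height is divided into equal slices at the stated Δz and each level perimeter traced with G1 moves after a G0 lift.

; perimeter-only toolpath
G21 ; units = mm
G90 ; absolute positioning
G28 ; home
; layer 1
G0 Z7.0
G0 X24.0 Y12.0
G1 X21.2 Y19.7
G1 X14.1 Y23.8
G1 X6.0 Y22.4
G1 X0.7 Y16.1
G1 X0.7 Y7.9
G1 X6.0 Y1.6
G1 X14.1 Y0.2
G1 X21.2 Y4.3
G1 X24.0 Y12.0
; layer 2
G0 Z14.0
G0 X24.0 Y12.0
G1 X21.2 Y19.7
G1 X14.1 Y23.8
G1 X6.0 Y22.4
G1 X0.7 Y16.1
G1 X0.7 Y7.9
G1 X6.0 Y1.6
G1 X14.1 Y0.2
G1 X21.2 Y4.3
G1 X24.0 Y12.0
; layer 3
G0 Z21.0
G0 X24.0 Y12.0
G1 X21.2 Y19.7
G1 X14.1 Y23.8
G1 X6.0 Y22.4
G1 X0.7 Y16.1
G1 X0.7 Y7.9
G1 X6.0 Y1.6
G1 X14.1 Y0.2
G1 X21.2 Y4.3
G1 X24.0 Y12.0
M2 ; end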